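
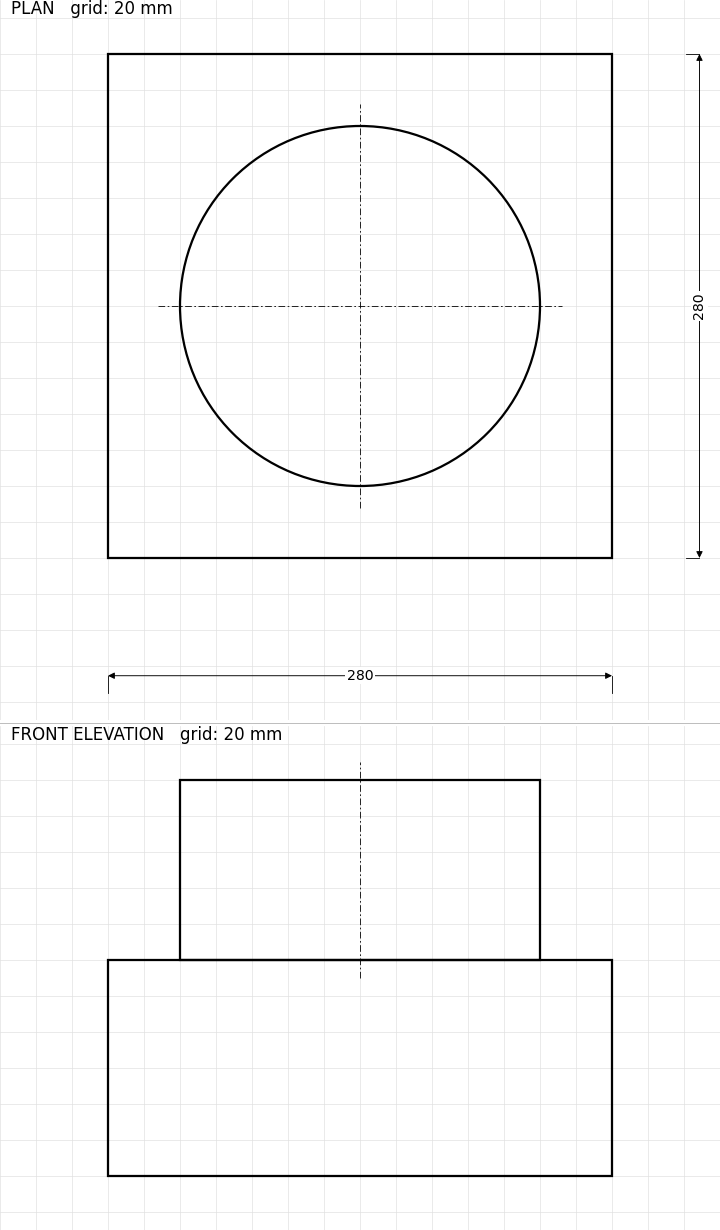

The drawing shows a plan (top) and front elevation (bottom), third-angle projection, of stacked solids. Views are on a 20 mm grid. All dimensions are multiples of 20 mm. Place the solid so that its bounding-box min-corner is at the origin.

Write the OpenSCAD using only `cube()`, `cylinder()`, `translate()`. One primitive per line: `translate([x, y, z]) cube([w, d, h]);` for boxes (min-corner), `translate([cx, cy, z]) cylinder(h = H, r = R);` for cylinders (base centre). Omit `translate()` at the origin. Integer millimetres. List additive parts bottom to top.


cube([280, 280, 120]);
translate([140, 140, 120]) cylinder(h = 100, r = 100);


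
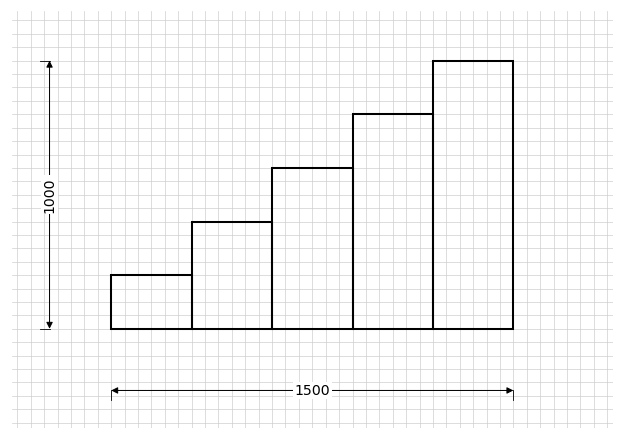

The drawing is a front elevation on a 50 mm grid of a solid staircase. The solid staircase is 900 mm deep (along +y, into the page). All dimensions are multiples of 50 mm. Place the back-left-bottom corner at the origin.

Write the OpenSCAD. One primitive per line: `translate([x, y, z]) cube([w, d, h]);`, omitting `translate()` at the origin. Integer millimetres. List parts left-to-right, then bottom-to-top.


cube([300, 900, 200]);
translate([300, 0, 0]) cube([300, 900, 400]);
translate([600, 0, 0]) cube([300, 900, 600]);
translate([900, 0, 0]) cube([300, 900, 800]);
translate([1200, 0, 0]) cube([300, 900, 1000]);


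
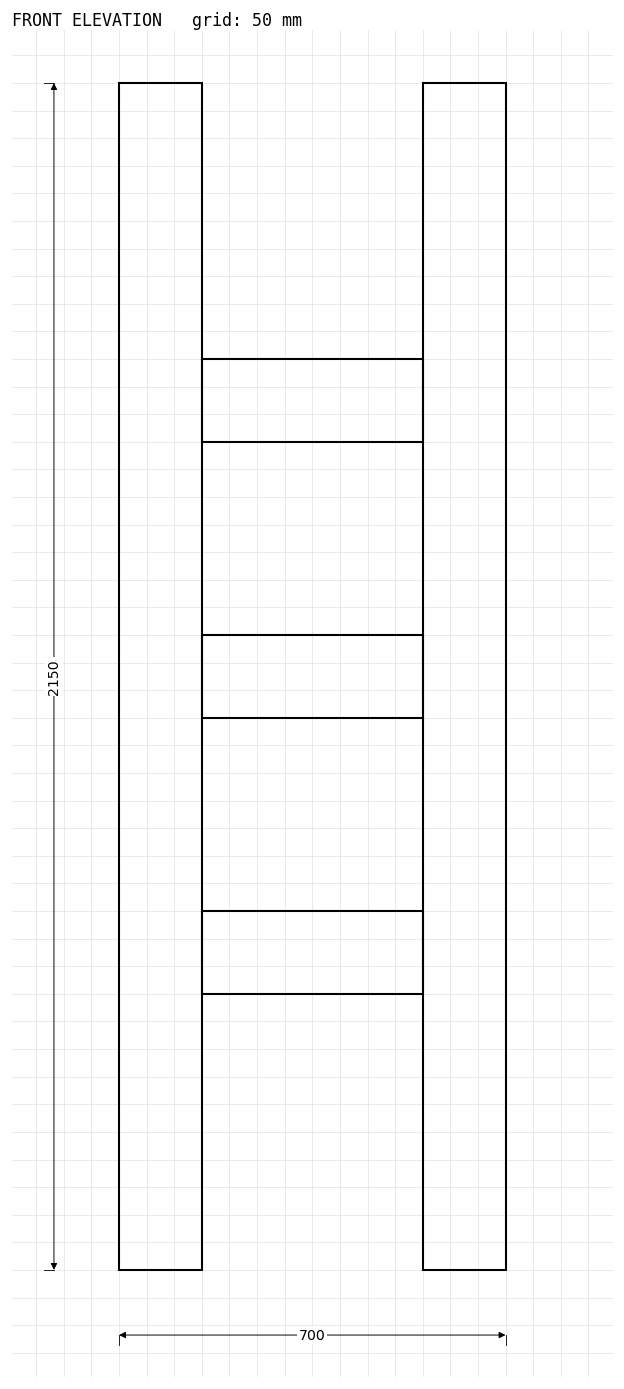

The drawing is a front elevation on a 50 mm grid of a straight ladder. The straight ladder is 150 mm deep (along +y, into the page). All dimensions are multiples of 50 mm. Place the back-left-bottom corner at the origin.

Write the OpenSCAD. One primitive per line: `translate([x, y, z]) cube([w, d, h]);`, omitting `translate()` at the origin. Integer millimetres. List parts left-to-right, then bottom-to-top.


cube([150, 150, 2150]);
translate([150, 0, 500]) cube([400, 150, 150]);
translate([150, 0, 1000]) cube([400, 150, 150]);
translate([150, 0, 1500]) cube([400, 150, 150]);
translate([550, 0, 0]) cube([150, 150, 2150]);


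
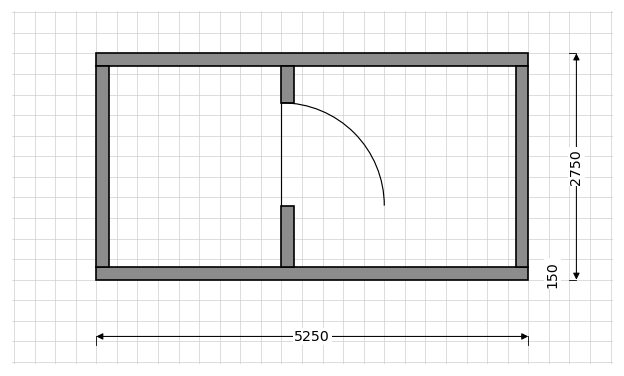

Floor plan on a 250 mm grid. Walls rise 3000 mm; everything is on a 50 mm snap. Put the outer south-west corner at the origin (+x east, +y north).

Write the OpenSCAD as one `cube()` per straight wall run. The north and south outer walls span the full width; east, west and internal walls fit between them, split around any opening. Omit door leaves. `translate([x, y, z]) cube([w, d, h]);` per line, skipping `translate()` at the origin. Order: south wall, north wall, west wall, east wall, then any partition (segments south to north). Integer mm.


cube([5250, 150, 3000]);
translate([0, 2600, 0]) cube([5250, 150, 3000]);
translate([0, 150, 0]) cube([150, 2450, 3000]);
translate([5100, 150, 0]) cube([150, 2450, 3000]);
translate([2250, 150, 0]) cube([150, 750, 3000]);
translate([2250, 2150, 0]) cube([150, 450, 3000]);


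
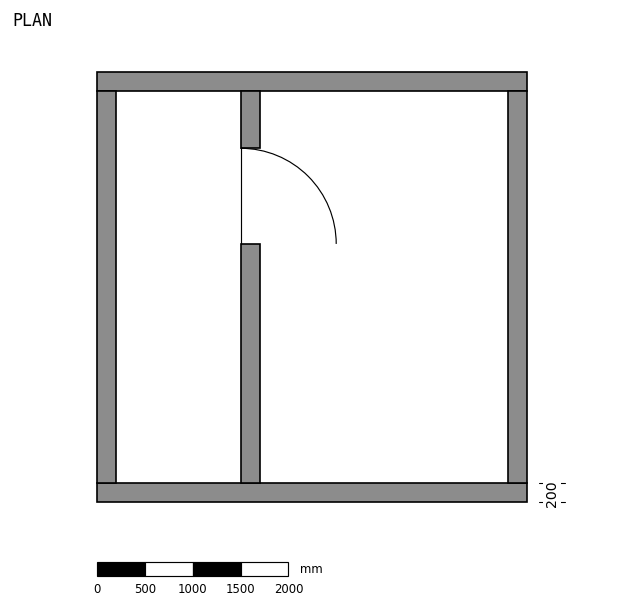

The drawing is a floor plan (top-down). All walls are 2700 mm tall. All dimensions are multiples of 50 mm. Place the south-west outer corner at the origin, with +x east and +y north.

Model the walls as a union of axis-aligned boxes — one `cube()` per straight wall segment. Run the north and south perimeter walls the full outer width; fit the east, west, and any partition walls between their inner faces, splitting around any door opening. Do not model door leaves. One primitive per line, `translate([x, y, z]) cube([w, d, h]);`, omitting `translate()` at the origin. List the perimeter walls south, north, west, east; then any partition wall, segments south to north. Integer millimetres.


cube([4500, 200, 2700]);
translate([0, 4300, 0]) cube([4500, 200, 2700]);
translate([0, 200, 0]) cube([200, 4100, 2700]);
translate([4300, 200, 0]) cube([200, 4100, 2700]);
translate([1500, 200, 0]) cube([200, 2500, 2700]);
translate([1500, 3700, 0]) cube([200, 600, 2700]);


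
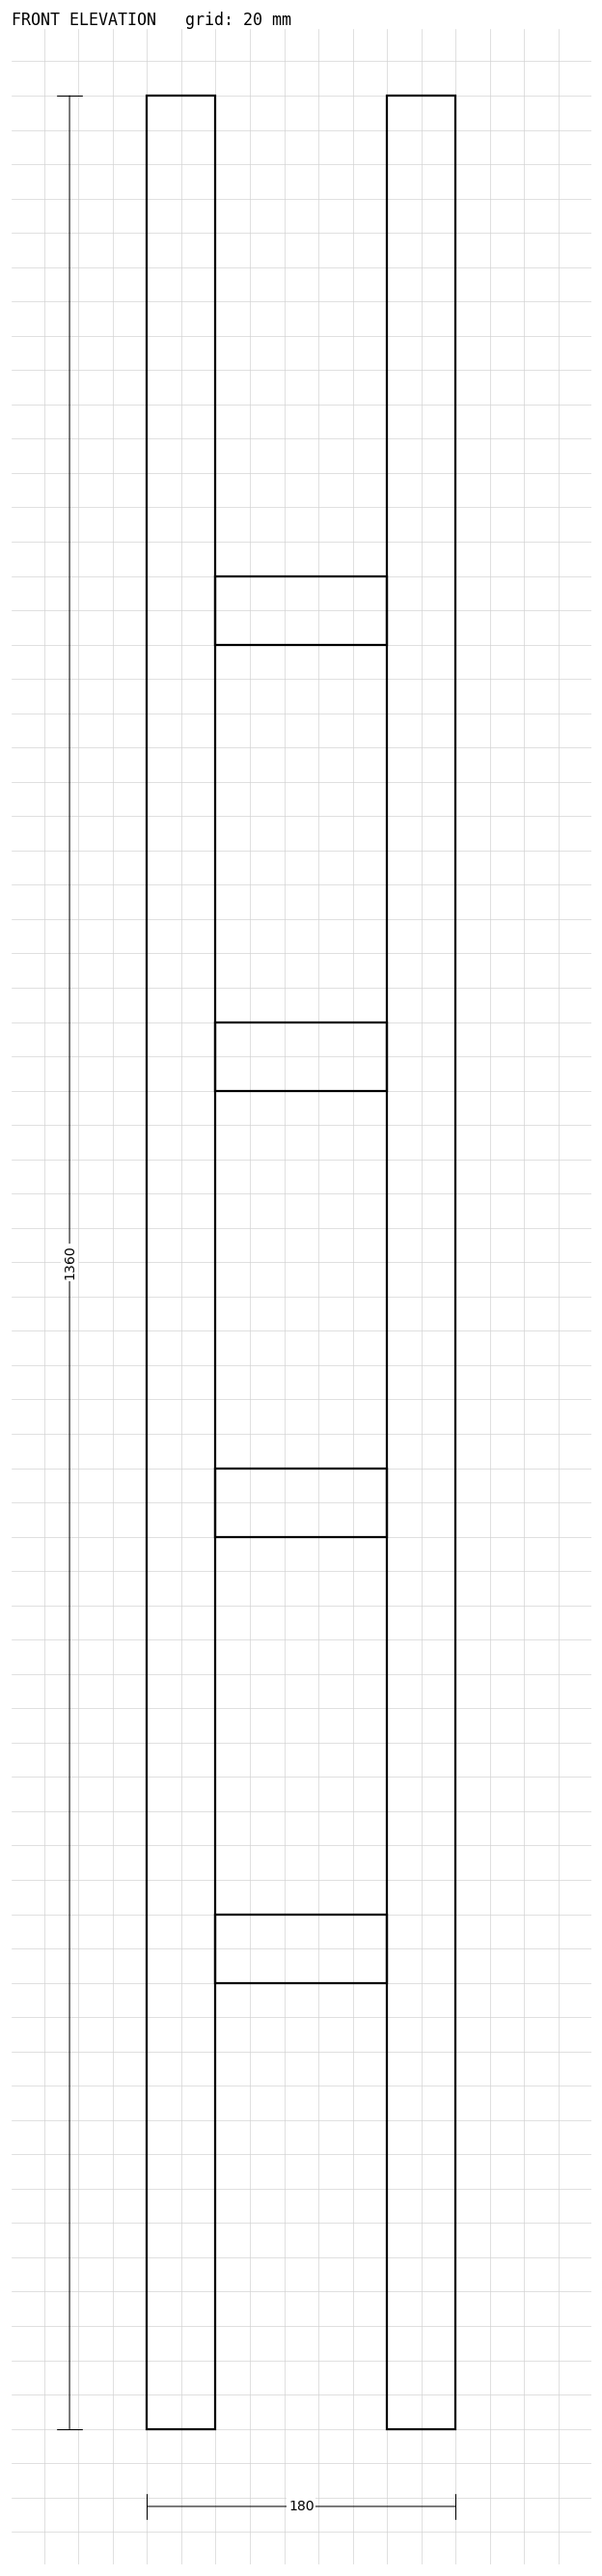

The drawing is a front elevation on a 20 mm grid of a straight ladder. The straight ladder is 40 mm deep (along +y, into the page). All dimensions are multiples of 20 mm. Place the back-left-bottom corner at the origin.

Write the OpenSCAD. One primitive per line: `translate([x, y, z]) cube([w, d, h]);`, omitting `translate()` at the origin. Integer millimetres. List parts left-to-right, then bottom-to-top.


cube([40, 40, 1360]);
translate([40, 0, 260]) cube([100, 40, 40]);
translate([40, 0, 520]) cube([100, 40, 40]);
translate([40, 0, 780]) cube([100, 40, 40]);
translate([40, 0, 1040]) cube([100, 40, 40]);
translate([140, 0, 0]) cube([40, 40, 1360]);


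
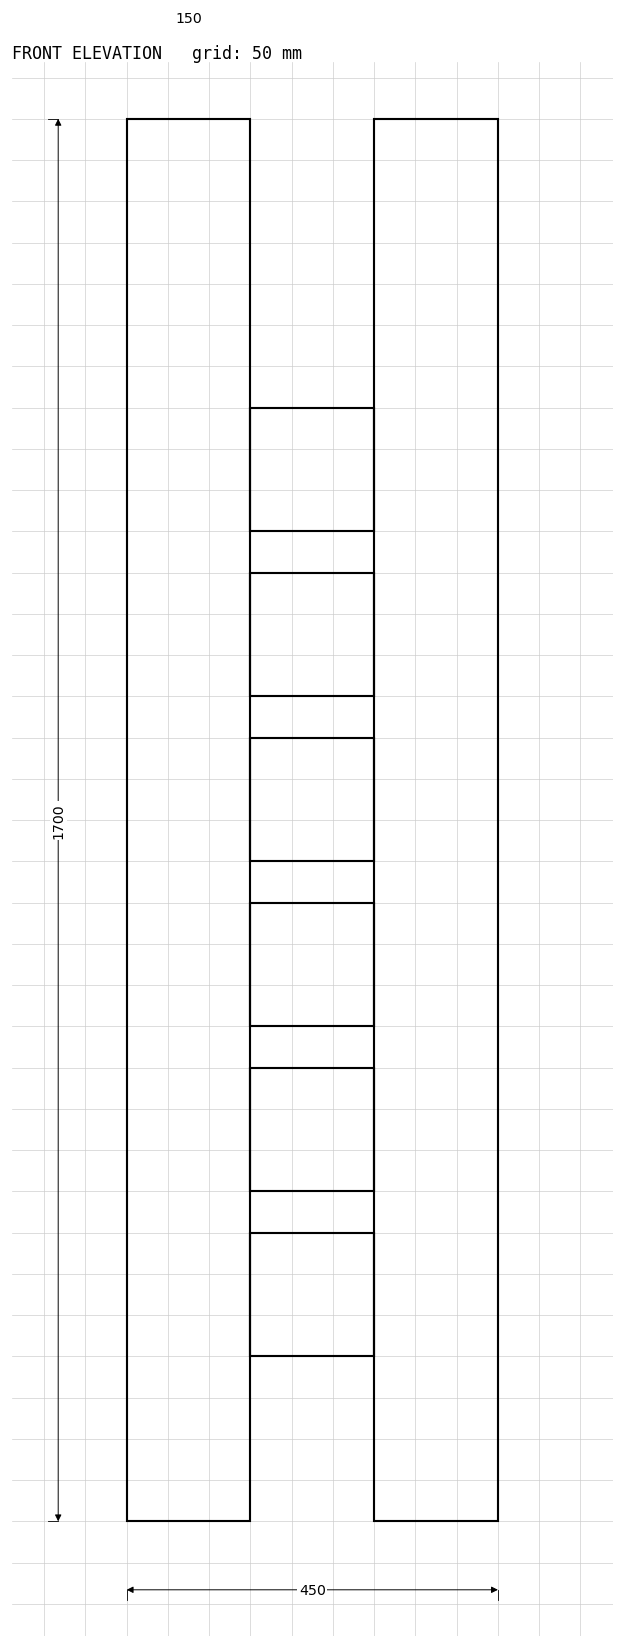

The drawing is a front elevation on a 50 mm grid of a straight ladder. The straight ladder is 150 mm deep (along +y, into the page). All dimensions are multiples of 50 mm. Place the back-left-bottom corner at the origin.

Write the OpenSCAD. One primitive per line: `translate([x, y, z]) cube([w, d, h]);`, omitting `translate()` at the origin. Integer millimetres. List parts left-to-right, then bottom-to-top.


cube([150, 150, 1700]);
translate([150, 0, 200]) cube([150, 150, 150]);
translate([150, 0, 400]) cube([150, 150, 150]);
translate([150, 0, 600]) cube([150, 150, 150]);
translate([150, 0, 800]) cube([150, 150, 150]);
translate([150, 0, 1000]) cube([150, 150, 150]);
translate([150, 0, 1200]) cube([150, 150, 150]);
translate([300, 0, 0]) cube([150, 150, 1700]);


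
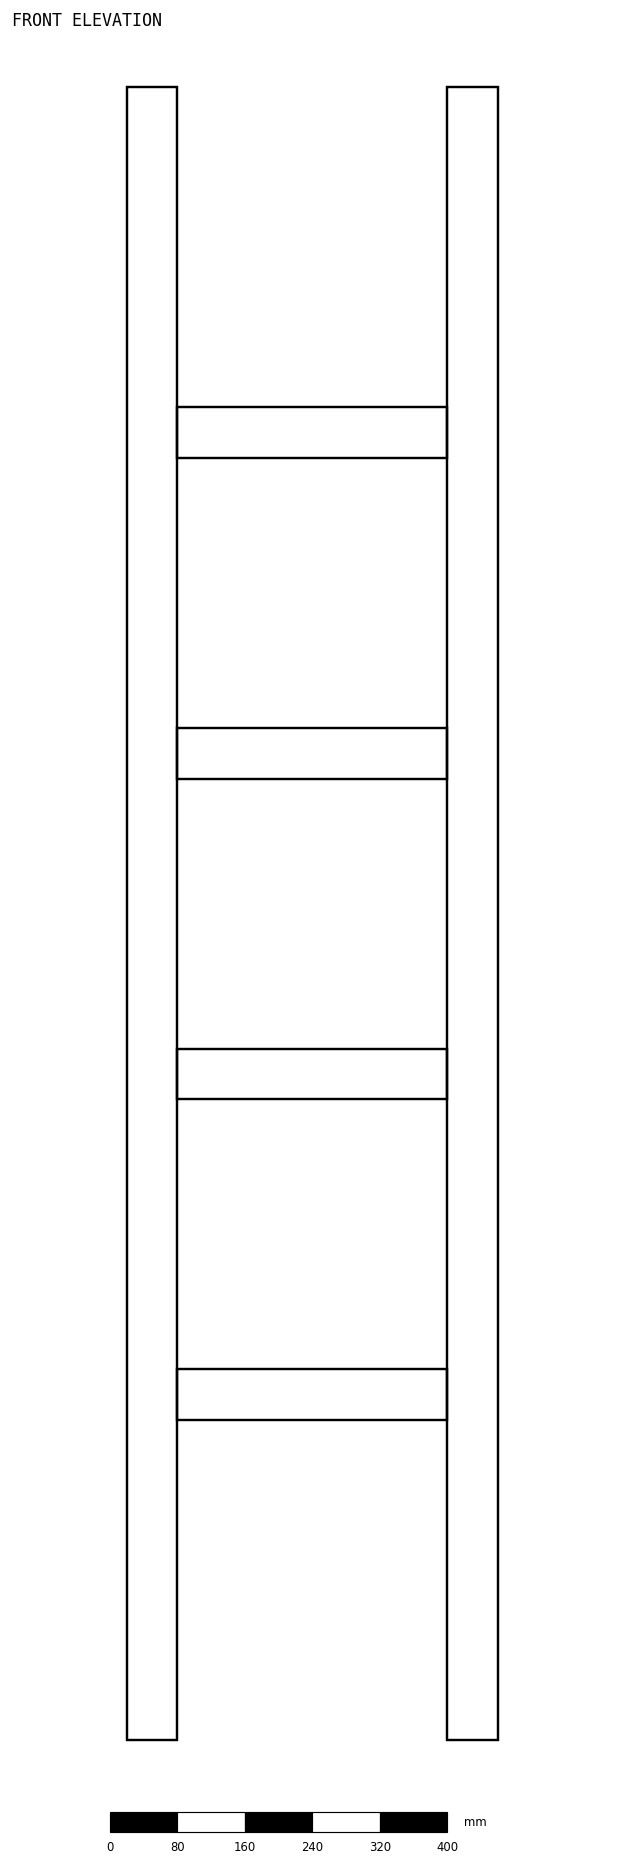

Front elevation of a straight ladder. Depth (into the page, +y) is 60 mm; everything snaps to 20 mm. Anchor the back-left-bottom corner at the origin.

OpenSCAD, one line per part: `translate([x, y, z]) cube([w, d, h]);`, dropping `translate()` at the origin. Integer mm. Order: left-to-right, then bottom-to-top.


cube([60, 60, 1960]);
translate([60, 0, 380]) cube([320, 60, 60]);
translate([60, 0, 760]) cube([320, 60, 60]);
translate([60, 0, 1140]) cube([320, 60, 60]);
translate([60, 0, 1520]) cube([320, 60, 60]);
translate([380, 0, 0]) cube([60, 60, 1960]);


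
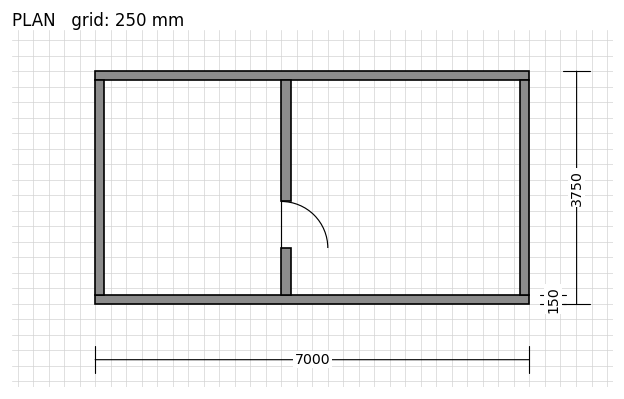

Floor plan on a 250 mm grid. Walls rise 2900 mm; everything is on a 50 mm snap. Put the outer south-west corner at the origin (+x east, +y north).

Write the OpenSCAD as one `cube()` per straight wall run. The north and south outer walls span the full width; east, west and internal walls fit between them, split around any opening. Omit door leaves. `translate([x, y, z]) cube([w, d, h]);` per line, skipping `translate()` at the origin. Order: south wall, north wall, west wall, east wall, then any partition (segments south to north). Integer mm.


cube([7000, 150, 2900]);
translate([0, 3600, 0]) cube([7000, 150, 2900]);
translate([0, 150, 0]) cube([150, 3450, 2900]);
translate([6850, 150, 0]) cube([150, 3450, 2900]);
translate([3000, 150, 0]) cube([150, 750, 2900]);
translate([3000, 1650, 0]) cube([150, 1950, 2900]);


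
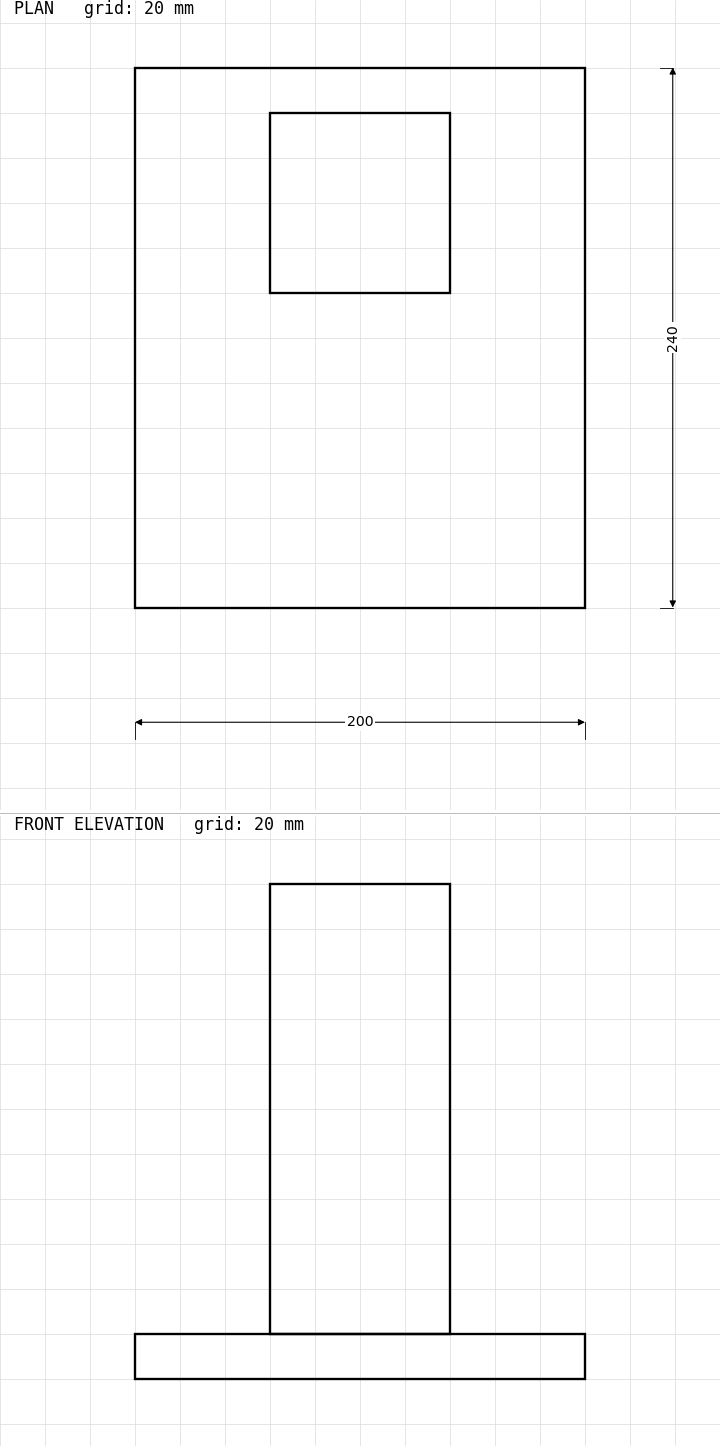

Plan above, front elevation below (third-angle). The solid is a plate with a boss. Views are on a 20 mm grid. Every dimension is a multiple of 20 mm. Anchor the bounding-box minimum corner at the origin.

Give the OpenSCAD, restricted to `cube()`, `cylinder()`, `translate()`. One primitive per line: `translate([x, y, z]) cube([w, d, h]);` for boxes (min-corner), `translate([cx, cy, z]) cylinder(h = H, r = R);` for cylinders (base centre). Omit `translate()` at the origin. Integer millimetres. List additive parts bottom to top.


cube([200, 240, 20]);
translate([60, 140, 20]) cube([80, 80, 200]);


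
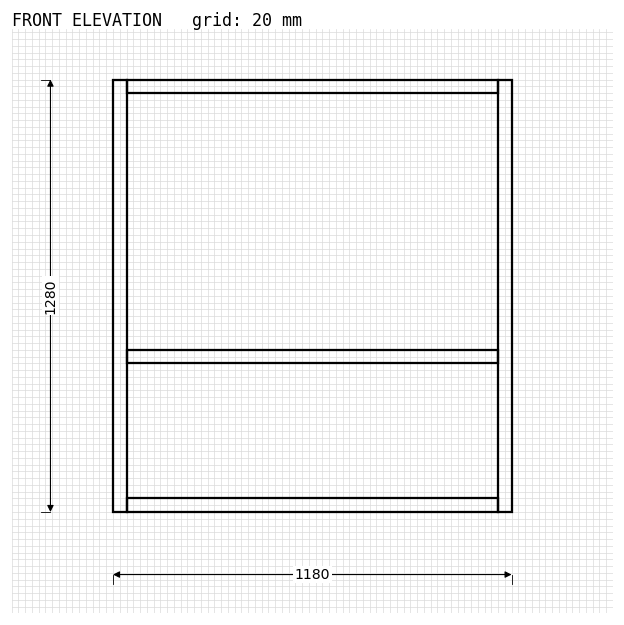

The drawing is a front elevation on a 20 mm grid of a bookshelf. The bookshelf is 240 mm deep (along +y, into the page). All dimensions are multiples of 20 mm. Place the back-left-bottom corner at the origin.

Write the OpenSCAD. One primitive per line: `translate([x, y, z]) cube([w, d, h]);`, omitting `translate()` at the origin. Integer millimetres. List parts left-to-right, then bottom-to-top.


cube([40, 240, 1280]);
translate([40, 0, 0]) cube([1100, 240, 40]);
translate([40, 0, 440]) cube([1100, 240, 40]);
translate([40, 0, 1240]) cube([1100, 240, 40]);
translate([1140, 0, 0]) cube([40, 240, 1280]);


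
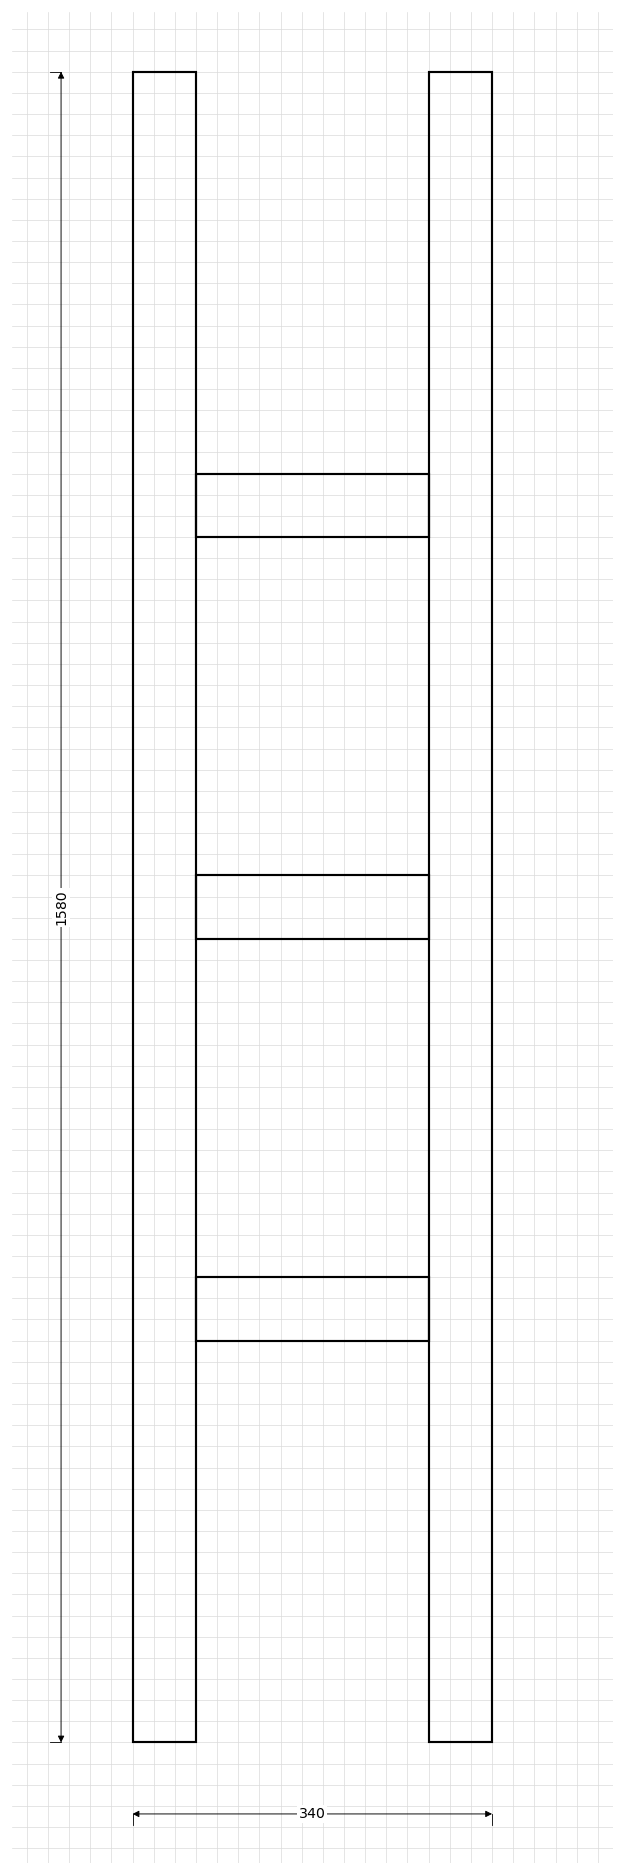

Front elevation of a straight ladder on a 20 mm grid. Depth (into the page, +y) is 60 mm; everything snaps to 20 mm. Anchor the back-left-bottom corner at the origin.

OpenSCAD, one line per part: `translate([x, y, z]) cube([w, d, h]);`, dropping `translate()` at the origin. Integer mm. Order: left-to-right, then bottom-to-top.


cube([60, 60, 1580]);
translate([60, 0, 380]) cube([220, 60, 60]);
translate([60, 0, 760]) cube([220, 60, 60]);
translate([60, 0, 1140]) cube([220, 60, 60]);
translate([280, 0, 0]) cube([60, 60, 1580]);


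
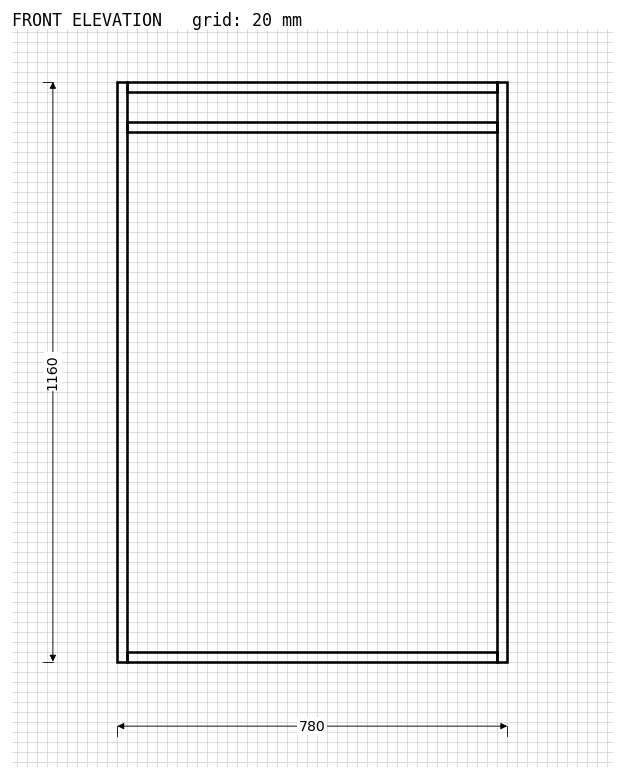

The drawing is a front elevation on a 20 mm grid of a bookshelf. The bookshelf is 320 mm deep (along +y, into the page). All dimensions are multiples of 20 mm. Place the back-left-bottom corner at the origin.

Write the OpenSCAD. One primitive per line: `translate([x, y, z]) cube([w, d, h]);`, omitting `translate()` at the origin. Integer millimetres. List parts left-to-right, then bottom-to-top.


cube([20, 320, 1160]);
translate([20, 0, 0]) cube([740, 320, 20]);
translate([20, 0, 1060]) cube([740, 320, 20]);
translate([20, 0, 1140]) cube([740, 320, 20]);
translate([760, 0, 0]) cube([20, 320, 1160]);


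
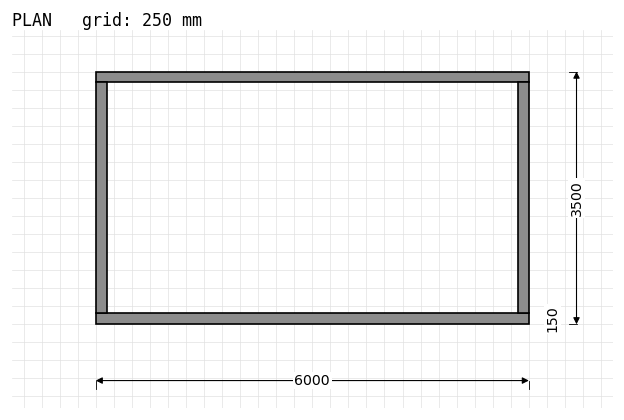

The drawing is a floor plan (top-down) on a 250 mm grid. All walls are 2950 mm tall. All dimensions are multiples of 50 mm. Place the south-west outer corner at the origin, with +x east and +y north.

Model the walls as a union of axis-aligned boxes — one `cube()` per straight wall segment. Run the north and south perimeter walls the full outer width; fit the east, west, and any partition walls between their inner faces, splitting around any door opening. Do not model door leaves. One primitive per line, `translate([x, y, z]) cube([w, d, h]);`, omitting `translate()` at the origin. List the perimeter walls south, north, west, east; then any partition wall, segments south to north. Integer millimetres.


cube([6000, 150, 2950]);
translate([0, 3350, 0]) cube([6000, 150, 2950]);
translate([0, 150, 0]) cube([150, 3200, 2950]);
translate([5850, 150, 0]) cube([150, 3200, 2950]);


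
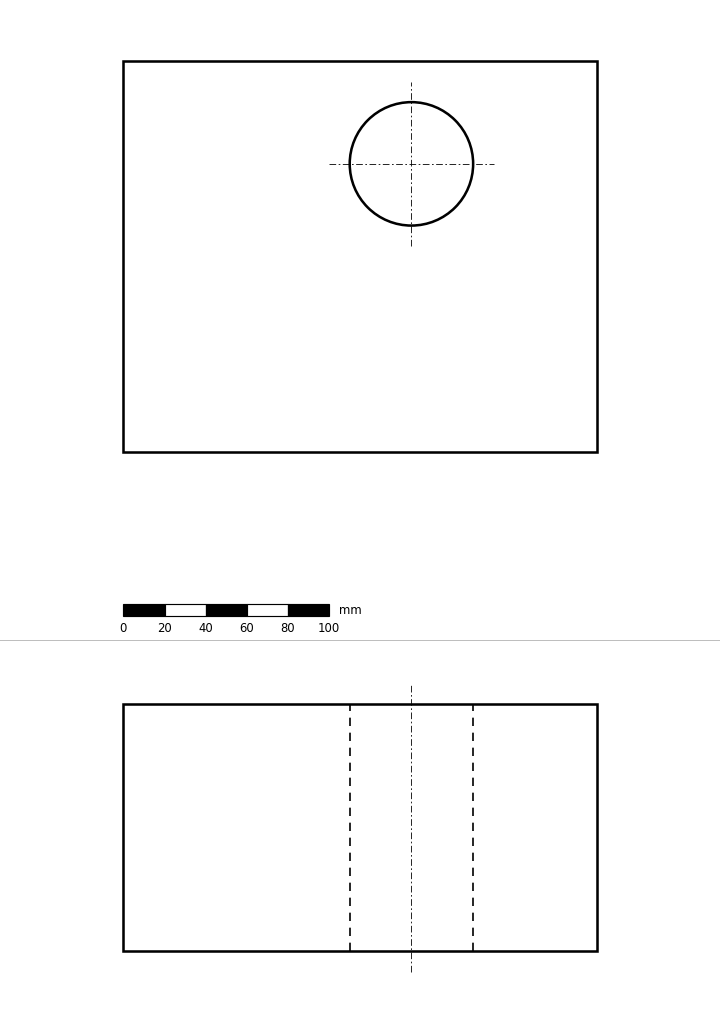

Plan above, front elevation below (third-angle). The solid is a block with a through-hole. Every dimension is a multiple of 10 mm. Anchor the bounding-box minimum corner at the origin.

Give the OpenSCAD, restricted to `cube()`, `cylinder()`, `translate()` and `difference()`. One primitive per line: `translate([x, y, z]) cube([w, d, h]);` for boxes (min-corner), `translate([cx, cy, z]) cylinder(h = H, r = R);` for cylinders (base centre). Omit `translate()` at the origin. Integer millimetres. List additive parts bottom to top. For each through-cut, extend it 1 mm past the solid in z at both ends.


difference() {
  cube([230, 190, 120]);
  translate([140, 140, -1]) cylinder(h = 122, r = 30);
}


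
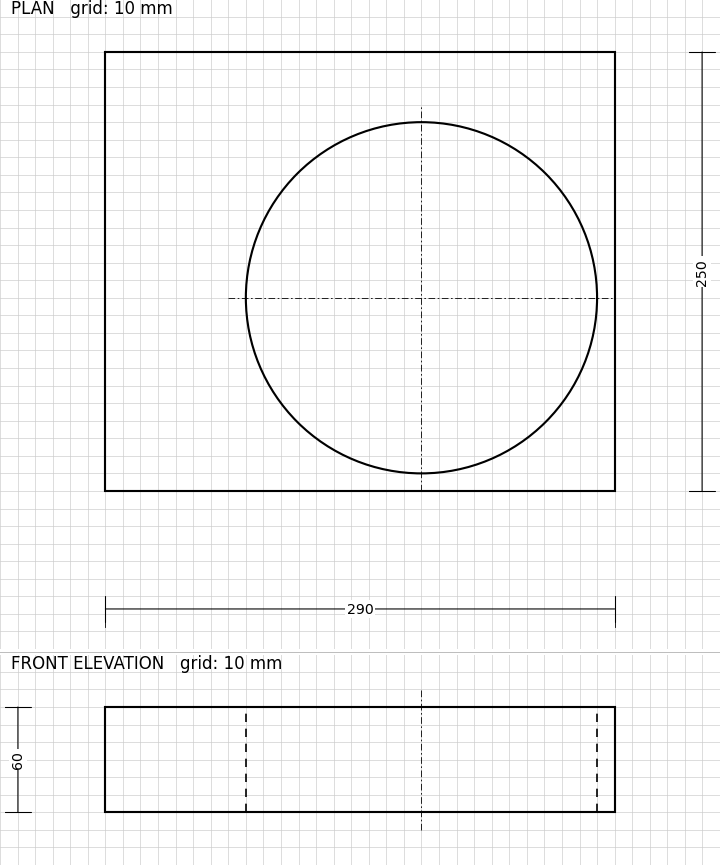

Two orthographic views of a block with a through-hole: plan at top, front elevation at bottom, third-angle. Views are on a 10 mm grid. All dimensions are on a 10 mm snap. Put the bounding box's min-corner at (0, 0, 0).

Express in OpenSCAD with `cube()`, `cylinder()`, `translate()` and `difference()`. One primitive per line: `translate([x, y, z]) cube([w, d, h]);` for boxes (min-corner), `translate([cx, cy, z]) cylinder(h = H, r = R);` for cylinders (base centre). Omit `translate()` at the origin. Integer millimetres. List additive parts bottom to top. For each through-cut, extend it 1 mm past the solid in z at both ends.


difference() {
  cube([290, 250, 60]);
  translate([180, 110, -1]) cylinder(h = 62, r = 100);
}


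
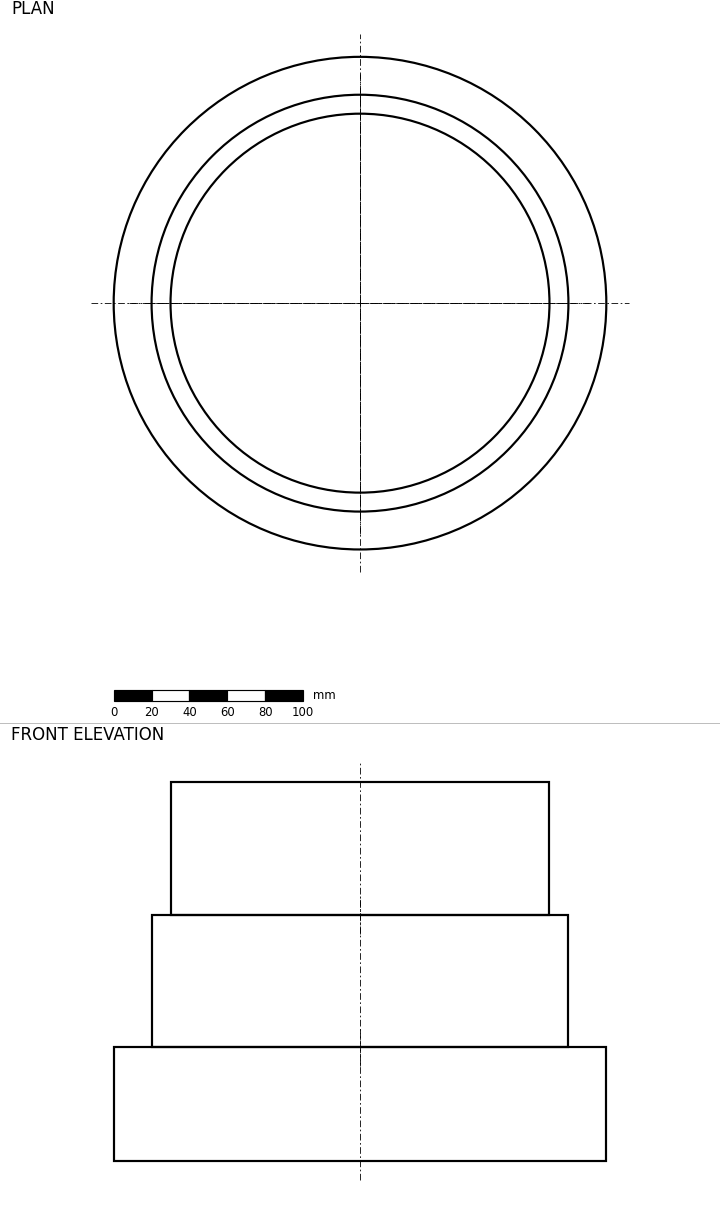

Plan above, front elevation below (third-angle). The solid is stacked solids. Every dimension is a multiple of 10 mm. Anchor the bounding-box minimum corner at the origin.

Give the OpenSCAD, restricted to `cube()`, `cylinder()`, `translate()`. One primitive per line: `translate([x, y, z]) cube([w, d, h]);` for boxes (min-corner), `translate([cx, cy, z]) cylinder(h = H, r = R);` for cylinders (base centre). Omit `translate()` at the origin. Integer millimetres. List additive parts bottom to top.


translate([130, 130, 0]) cylinder(h = 60, r = 130);
translate([130, 130, 60]) cylinder(h = 70, r = 110);
translate([130, 130, 130]) cylinder(h = 70, r = 100);


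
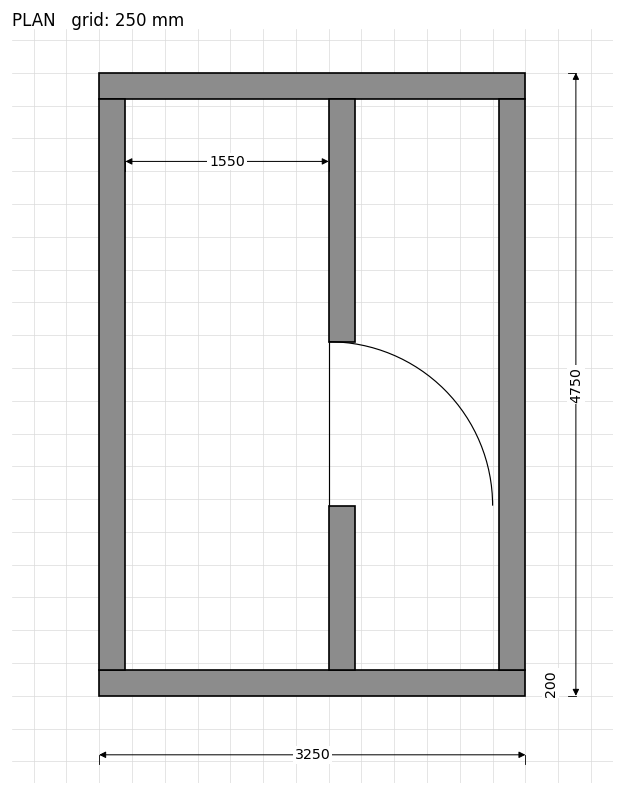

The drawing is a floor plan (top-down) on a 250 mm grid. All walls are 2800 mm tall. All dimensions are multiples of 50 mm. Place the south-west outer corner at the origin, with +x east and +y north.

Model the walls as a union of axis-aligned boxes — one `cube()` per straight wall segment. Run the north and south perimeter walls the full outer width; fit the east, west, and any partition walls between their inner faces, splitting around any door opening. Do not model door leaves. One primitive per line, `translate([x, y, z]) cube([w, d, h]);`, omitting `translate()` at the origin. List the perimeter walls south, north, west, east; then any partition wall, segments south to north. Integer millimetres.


cube([3250, 200, 2800]);
translate([0, 4550, 0]) cube([3250, 200, 2800]);
translate([0, 200, 0]) cube([200, 4350, 2800]);
translate([3050, 200, 0]) cube([200, 4350, 2800]);
translate([1750, 200, 0]) cube([200, 1250, 2800]);
translate([1750, 2700, 0]) cube([200, 1850, 2800]);


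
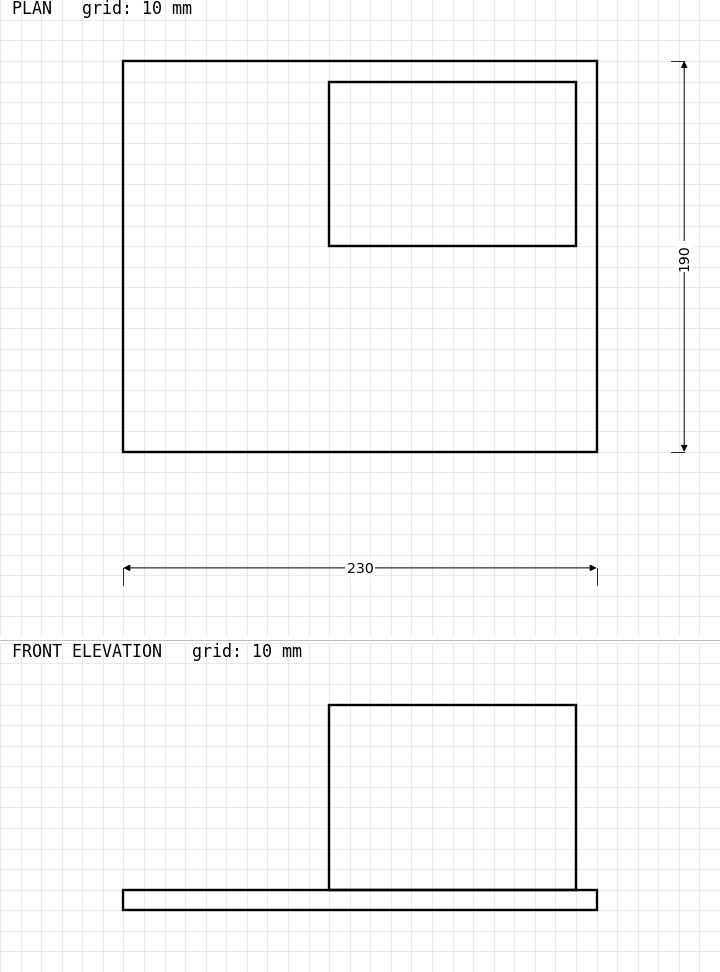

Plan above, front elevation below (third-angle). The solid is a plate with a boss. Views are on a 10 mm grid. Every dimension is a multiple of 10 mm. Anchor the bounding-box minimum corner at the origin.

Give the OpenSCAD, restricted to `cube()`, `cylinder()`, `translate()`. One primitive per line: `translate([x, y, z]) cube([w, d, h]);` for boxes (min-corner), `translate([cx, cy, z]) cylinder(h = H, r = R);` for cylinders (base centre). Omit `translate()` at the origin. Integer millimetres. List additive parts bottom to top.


cube([230, 190, 10]);
translate([100, 100, 10]) cube([120, 80, 90]);


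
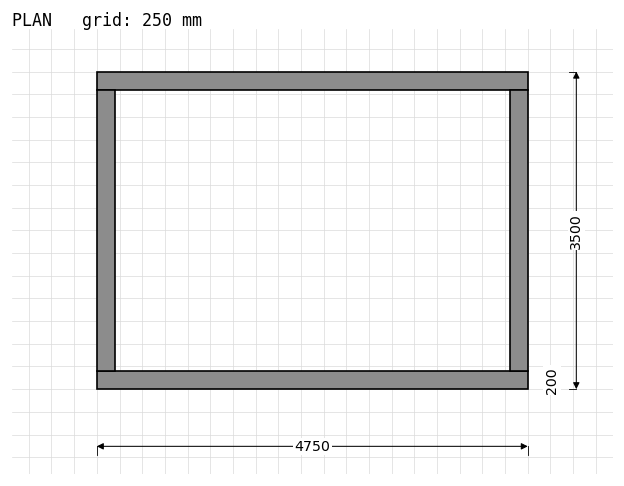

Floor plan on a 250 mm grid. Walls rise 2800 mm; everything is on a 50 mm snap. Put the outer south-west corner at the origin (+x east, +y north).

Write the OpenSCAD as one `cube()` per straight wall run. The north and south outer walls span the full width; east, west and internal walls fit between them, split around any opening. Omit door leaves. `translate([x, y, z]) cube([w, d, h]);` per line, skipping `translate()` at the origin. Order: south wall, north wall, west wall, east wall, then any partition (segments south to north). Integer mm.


cube([4750, 200, 2800]);
translate([0, 3300, 0]) cube([4750, 200, 2800]);
translate([0, 200, 0]) cube([200, 3100, 2800]);
translate([4550, 200, 0]) cube([200, 3100, 2800]);


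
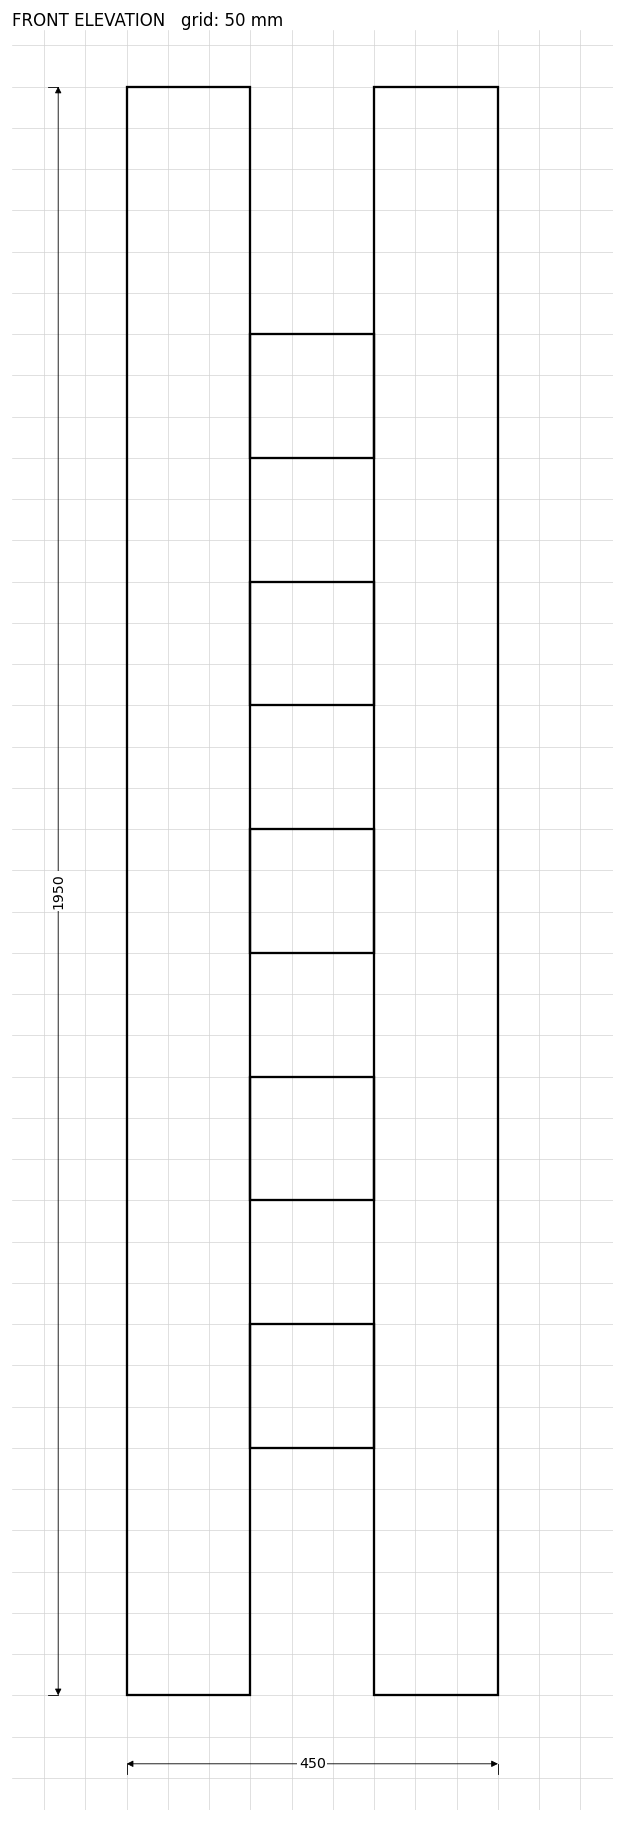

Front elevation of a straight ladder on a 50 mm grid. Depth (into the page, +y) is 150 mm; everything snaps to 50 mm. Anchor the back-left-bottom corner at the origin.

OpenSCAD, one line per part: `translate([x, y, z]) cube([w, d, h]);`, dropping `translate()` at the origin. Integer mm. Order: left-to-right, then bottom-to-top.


cube([150, 150, 1950]);
translate([150, 0, 300]) cube([150, 150, 150]);
translate([150, 0, 600]) cube([150, 150, 150]);
translate([150, 0, 900]) cube([150, 150, 150]);
translate([150, 0, 1200]) cube([150, 150, 150]);
translate([150, 0, 1500]) cube([150, 150, 150]);
translate([300, 0, 0]) cube([150, 150, 1950]);


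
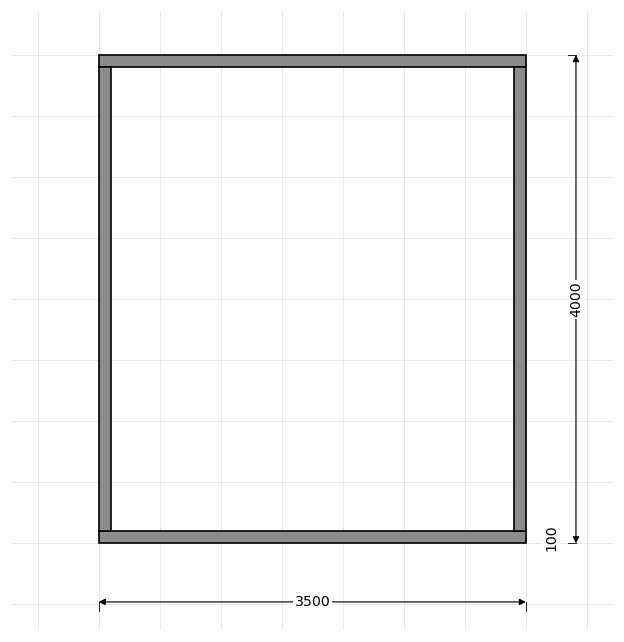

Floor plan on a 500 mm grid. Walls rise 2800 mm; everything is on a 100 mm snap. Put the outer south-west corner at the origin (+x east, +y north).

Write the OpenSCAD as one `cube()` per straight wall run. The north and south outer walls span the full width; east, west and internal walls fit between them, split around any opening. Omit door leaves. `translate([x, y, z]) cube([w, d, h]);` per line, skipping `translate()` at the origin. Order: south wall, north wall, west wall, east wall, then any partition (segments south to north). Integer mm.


cube([3500, 100, 2800]);
translate([0, 3900, 0]) cube([3500, 100, 2800]);
translate([0, 100, 0]) cube([100, 3800, 2800]);
translate([3400, 100, 0]) cube([100, 3800, 2800]);


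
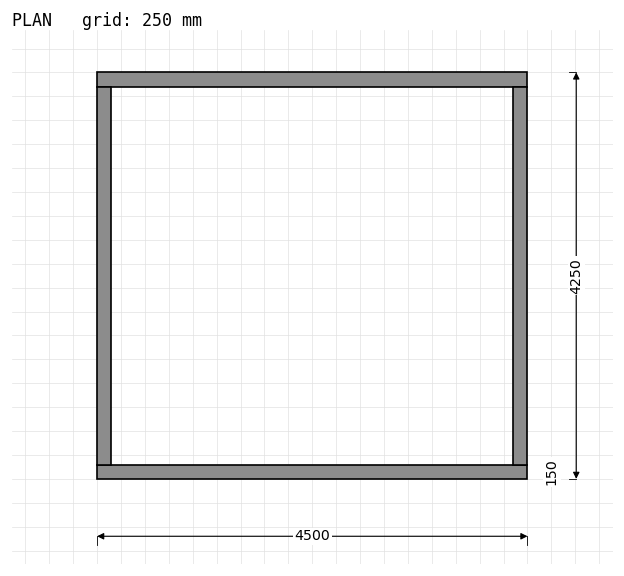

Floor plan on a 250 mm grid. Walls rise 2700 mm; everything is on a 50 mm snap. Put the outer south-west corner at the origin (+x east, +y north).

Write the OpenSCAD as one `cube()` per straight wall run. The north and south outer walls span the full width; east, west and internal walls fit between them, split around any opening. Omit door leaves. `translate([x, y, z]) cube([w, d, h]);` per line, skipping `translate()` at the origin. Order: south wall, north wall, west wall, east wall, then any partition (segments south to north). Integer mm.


cube([4500, 150, 2700]);
translate([0, 4100, 0]) cube([4500, 150, 2700]);
translate([0, 150, 0]) cube([150, 3950, 2700]);
translate([4350, 150, 0]) cube([150, 3950, 2700]);


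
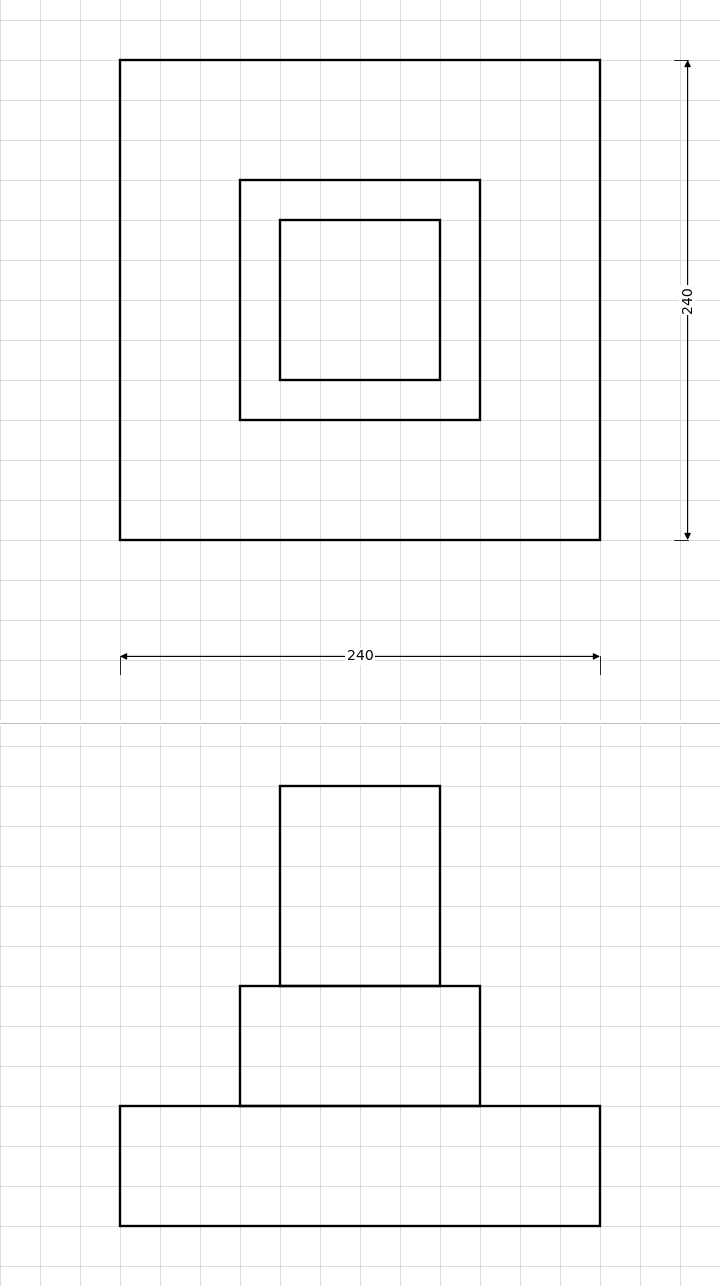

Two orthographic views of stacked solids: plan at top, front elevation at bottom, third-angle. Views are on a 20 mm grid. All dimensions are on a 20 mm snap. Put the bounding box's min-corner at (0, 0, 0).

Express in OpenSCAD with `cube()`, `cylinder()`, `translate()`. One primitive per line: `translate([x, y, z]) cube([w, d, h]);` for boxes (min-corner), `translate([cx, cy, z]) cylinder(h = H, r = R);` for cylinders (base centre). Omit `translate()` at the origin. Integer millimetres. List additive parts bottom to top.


cube([240, 240, 60]);
translate([60, 60, 60]) cube([120, 120, 60]);
translate([80, 80, 120]) cube([80, 80, 100]);


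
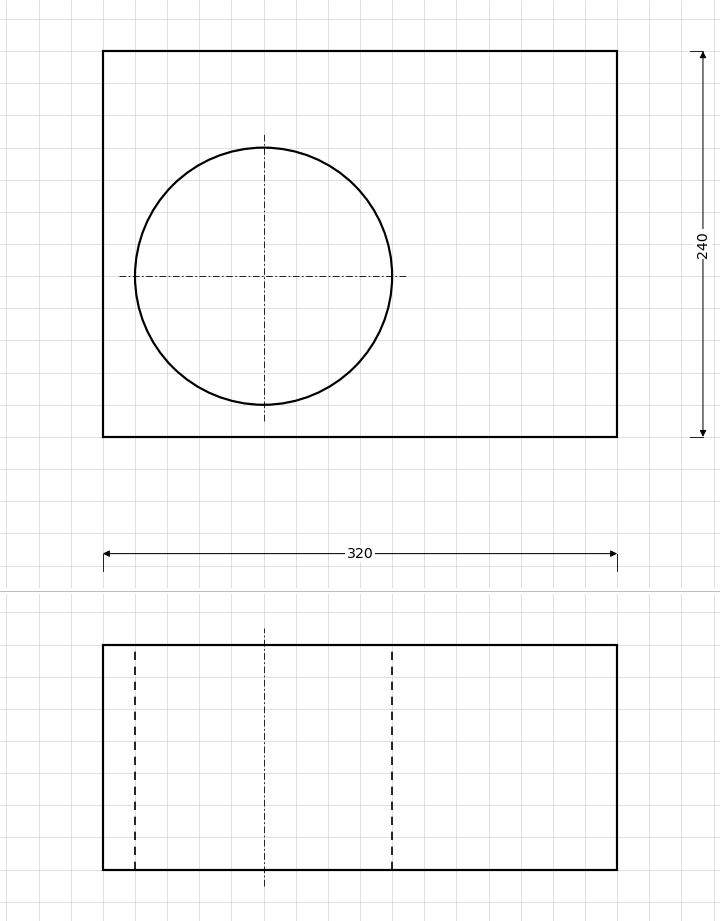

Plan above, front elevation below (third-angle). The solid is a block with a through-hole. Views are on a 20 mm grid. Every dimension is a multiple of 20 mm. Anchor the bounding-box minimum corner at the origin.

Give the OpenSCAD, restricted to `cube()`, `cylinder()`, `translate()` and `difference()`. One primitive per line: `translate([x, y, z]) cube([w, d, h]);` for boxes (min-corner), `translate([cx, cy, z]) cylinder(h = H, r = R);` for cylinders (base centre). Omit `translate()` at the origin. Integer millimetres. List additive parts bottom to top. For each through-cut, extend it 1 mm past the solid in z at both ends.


difference() {
  cube([320, 240, 140]);
  translate([100, 100, -1]) cylinder(h = 142, r = 80);
}


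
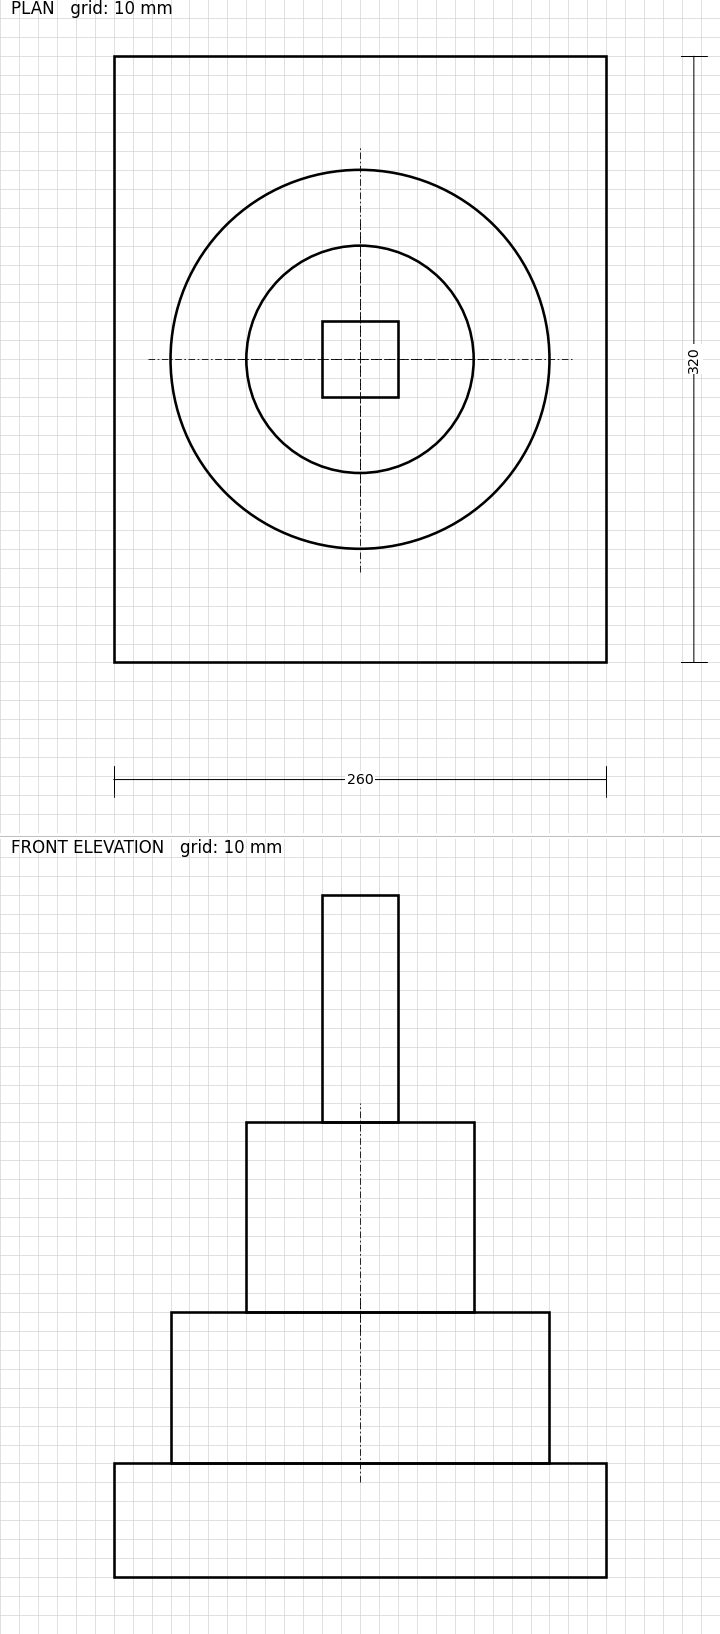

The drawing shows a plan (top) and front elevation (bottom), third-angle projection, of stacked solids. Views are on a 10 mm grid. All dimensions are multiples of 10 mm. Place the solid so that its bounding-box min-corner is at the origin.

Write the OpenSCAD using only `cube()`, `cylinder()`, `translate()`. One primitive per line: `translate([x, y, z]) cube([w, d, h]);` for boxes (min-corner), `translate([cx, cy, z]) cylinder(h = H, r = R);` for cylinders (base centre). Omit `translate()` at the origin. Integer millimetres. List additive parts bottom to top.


cube([260, 320, 60]);
translate([130, 160, 60]) cylinder(h = 80, r = 100);
translate([130, 160, 140]) cylinder(h = 100, r = 60);
translate([110, 140, 240]) cube([40, 40, 120]);


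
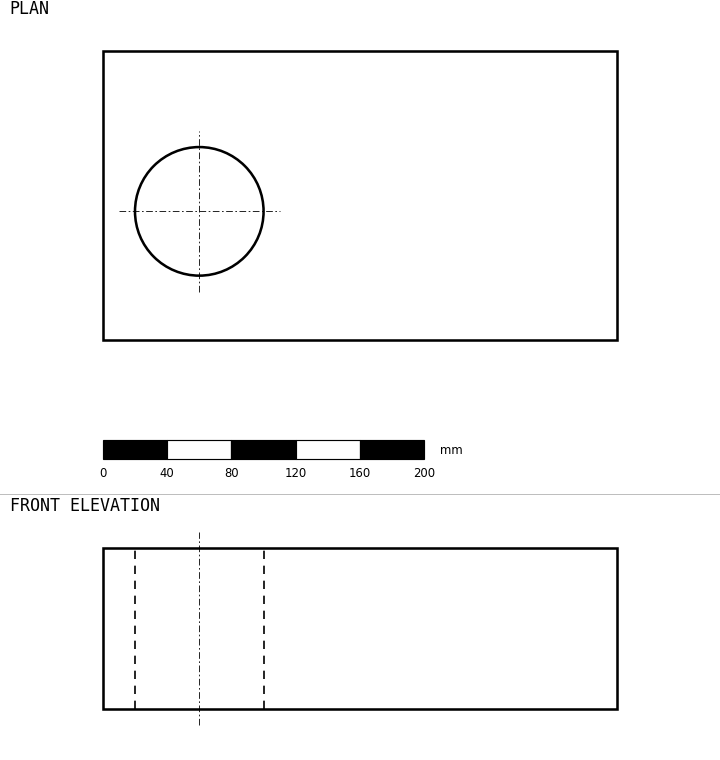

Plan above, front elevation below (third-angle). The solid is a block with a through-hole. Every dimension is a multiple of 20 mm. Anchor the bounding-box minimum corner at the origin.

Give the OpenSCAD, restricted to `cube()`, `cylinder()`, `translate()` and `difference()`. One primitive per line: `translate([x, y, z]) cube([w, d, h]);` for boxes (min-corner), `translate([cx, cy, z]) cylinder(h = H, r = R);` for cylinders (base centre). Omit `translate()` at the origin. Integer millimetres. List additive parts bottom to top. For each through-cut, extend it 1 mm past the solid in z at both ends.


difference() {
  cube([320, 180, 100]);
  translate([60, 80, -1]) cylinder(h = 102, r = 40);
}


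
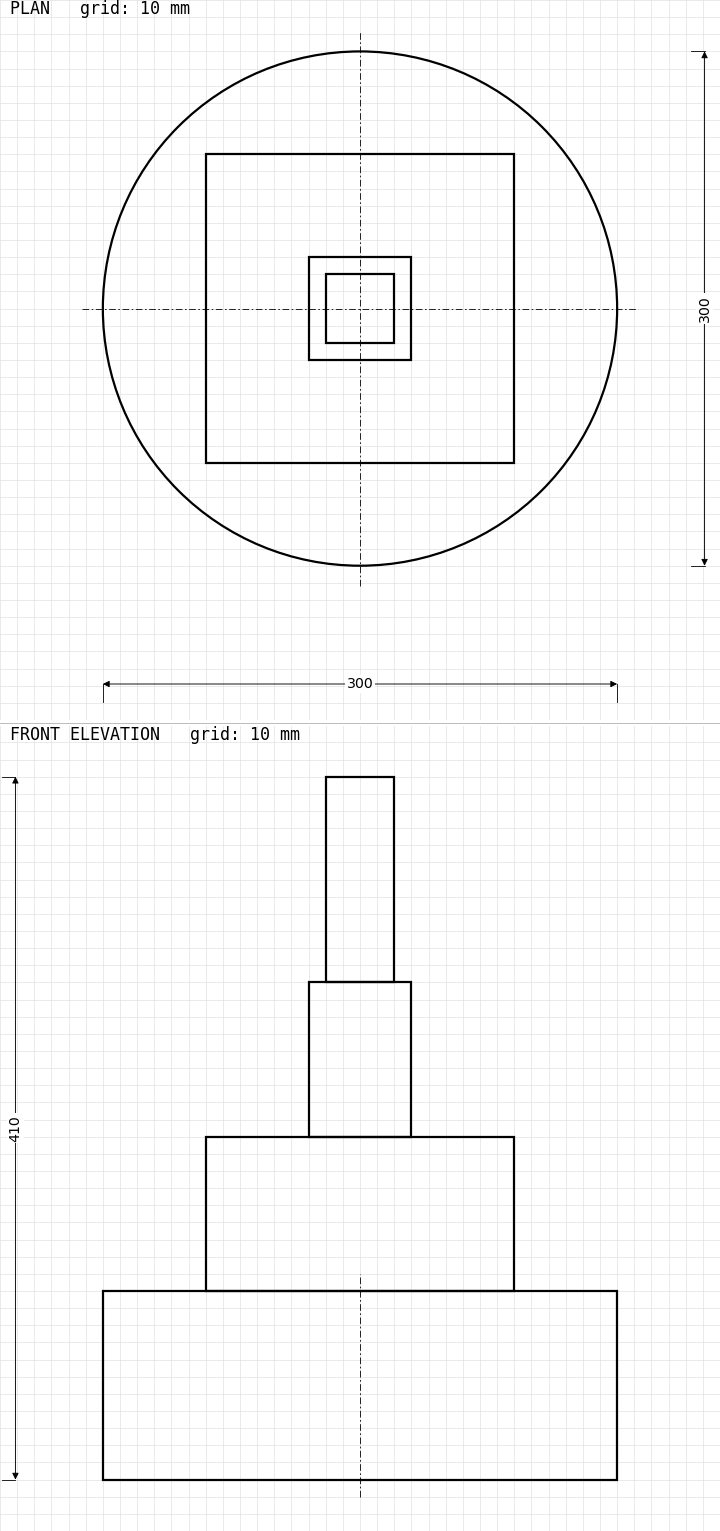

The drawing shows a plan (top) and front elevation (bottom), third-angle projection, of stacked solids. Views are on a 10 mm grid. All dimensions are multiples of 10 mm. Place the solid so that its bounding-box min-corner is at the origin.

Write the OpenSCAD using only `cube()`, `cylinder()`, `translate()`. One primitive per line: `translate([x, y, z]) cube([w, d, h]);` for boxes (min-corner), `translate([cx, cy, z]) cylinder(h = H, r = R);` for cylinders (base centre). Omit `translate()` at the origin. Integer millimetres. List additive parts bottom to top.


translate([150, 150, 0]) cylinder(h = 110, r = 150);
translate([60, 60, 110]) cube([180, 180, 90]);
translate([120, 120, 200]) cube([60, 60, 90]);
translate([130, 130, 290]) cube([40, 40, 120]);


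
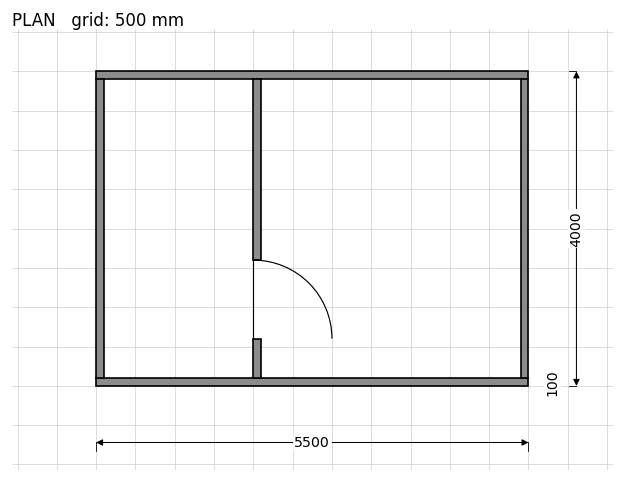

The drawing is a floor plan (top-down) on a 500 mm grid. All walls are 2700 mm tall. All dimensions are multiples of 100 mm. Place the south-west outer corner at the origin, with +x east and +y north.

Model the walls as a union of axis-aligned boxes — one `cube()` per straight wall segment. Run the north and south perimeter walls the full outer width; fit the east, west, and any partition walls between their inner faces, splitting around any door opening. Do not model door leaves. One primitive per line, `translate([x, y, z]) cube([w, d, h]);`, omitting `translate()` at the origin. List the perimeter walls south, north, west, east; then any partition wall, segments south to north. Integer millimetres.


cube([5500, 100, 2700]);
translate([0, 3900, 0]) cube([5500, 100, 2700]);
translate([0, 100, 0]) cube([100, 3800, 2700]);
translate([5400, 100, 0]) cube([100, 3800, 2700]);
translate([2000, 100, 0]) cube([100, 500, 2700]);
translate([2000, 1600, 0]) cube([100, 2300, 2700]);


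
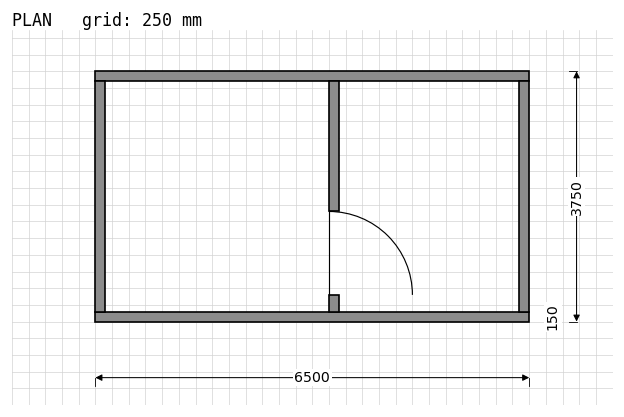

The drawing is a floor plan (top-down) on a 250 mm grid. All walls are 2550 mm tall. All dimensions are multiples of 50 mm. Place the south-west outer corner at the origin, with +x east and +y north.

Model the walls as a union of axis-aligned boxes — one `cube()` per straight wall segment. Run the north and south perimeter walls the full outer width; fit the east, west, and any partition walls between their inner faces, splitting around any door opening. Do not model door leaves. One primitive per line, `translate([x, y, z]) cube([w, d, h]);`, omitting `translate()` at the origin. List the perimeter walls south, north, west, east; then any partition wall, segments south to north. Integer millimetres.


cube([6500, 150, 2550]);
translate([0, 3600, 0]) cube([6500, 150, 2550]);
translate([0, 150, 0]) cube([150, 3450, 2550]);
translate([6350, 150, 0]) cube([150, 3450, 2550]);
translate([3500, 150, 0]) cube([150, 250, 2550]);
translate([3500, 1650, 0]) cube([150, 1950, 2550]);


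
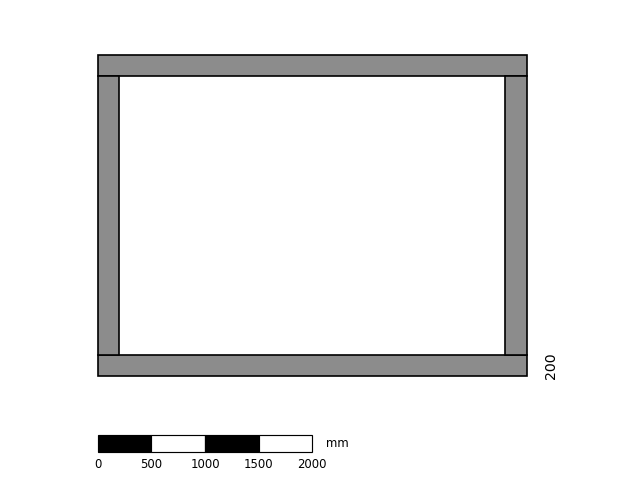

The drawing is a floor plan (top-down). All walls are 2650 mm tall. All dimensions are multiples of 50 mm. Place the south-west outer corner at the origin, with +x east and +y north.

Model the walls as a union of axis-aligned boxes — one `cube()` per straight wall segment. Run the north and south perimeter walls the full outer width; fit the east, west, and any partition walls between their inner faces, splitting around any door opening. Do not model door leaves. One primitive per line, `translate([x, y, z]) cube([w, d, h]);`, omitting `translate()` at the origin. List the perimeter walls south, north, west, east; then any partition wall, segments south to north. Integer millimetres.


cube([4000, 200, 2650]);
translate([0, 2800, 0]) cube([4000, 200, 2650]);
translate([0, 200, 0]) cube([200, 2600, 2650]);
translate([3800, 200, 0]) cube([200, 2600, 2650]);


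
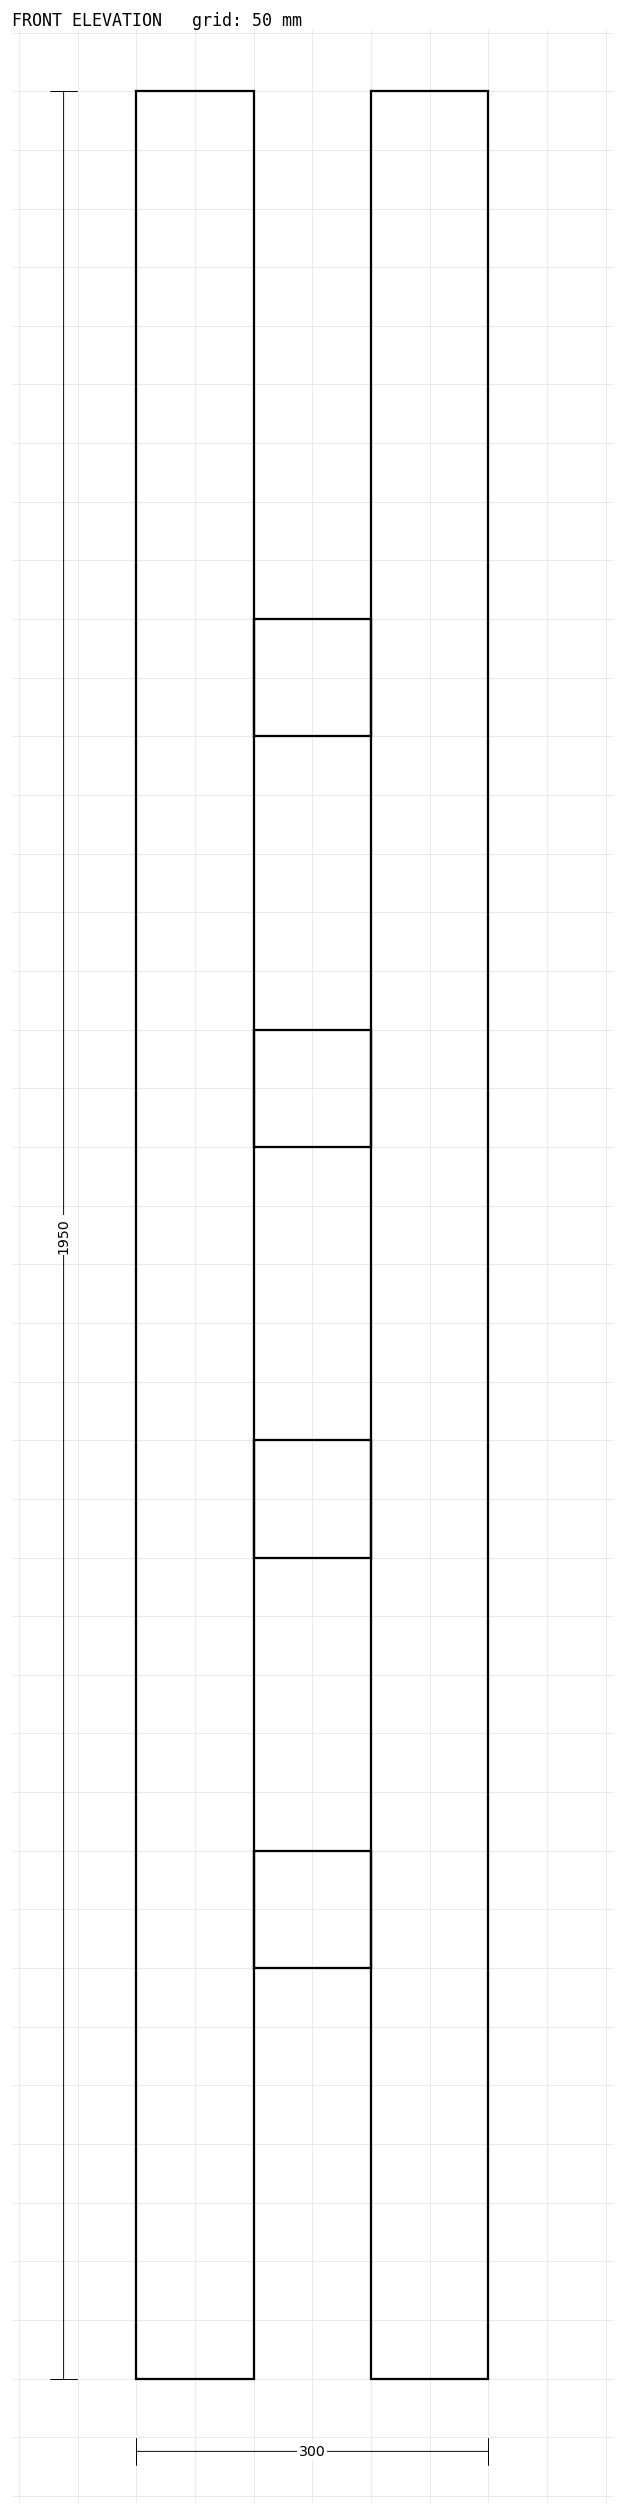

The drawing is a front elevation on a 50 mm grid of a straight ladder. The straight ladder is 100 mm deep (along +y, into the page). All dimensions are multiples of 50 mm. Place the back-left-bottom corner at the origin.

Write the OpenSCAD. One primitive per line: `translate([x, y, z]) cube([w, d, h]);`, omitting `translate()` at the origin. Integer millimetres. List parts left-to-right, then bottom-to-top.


cube([100, 100, 1950]);
translate([100, 0, 350]) cube([100, 100, 100]);
translate([100, 0, 700]) cube([100, 100, 100]);
translate([100, 0, 1050]) cube([100, 100, 100]);
translate([100, 0, 1400]) cube([100, 100, 100]);
translate([200, 0, 0]) cube([100, 100, 1950]);
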